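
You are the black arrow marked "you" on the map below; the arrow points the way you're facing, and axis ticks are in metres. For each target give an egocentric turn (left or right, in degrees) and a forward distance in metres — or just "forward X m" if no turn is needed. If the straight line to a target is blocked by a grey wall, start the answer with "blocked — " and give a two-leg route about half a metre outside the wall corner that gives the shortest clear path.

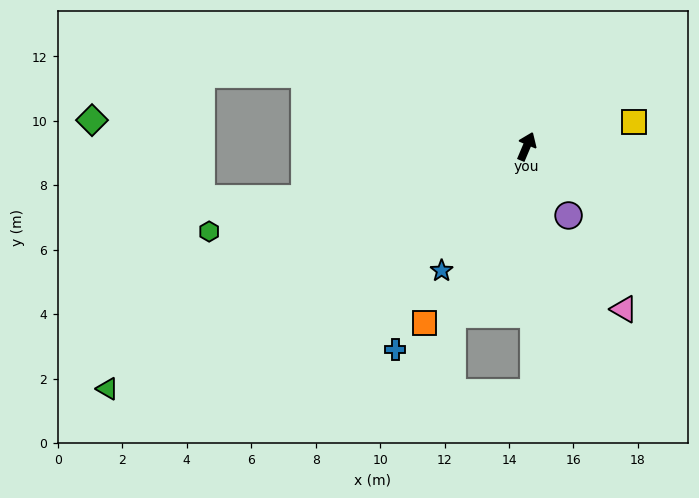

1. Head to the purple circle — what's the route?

turn right 126°, forward 2.5 m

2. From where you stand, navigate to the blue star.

turn left 169°, forward 4.7 m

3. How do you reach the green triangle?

turn left 143°, forward 15.0 m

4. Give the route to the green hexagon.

turn left 128°, forward 10.2 m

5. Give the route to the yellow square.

turn right 54°, forward 3.4 m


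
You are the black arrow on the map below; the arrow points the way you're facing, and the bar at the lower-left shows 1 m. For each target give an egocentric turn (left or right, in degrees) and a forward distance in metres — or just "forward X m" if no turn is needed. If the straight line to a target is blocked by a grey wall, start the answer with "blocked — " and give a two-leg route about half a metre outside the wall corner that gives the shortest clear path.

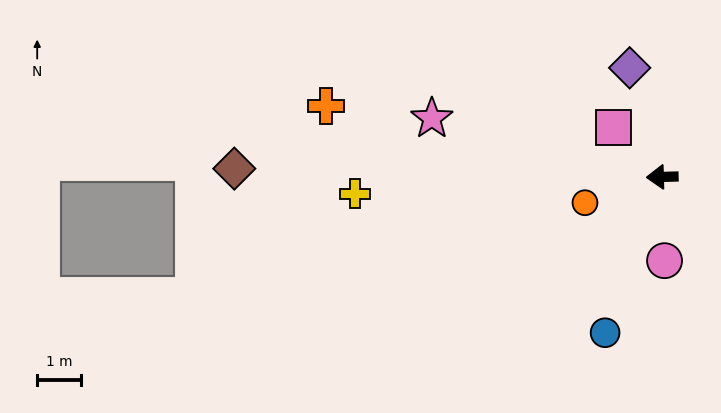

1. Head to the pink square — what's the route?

turn right 47°, forward 1.6 m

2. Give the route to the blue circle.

turn left 68°, forward 3.8 m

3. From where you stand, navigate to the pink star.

turn right 16°, forward 5.4 m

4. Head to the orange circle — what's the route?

turn left 17°, forward 1.9 m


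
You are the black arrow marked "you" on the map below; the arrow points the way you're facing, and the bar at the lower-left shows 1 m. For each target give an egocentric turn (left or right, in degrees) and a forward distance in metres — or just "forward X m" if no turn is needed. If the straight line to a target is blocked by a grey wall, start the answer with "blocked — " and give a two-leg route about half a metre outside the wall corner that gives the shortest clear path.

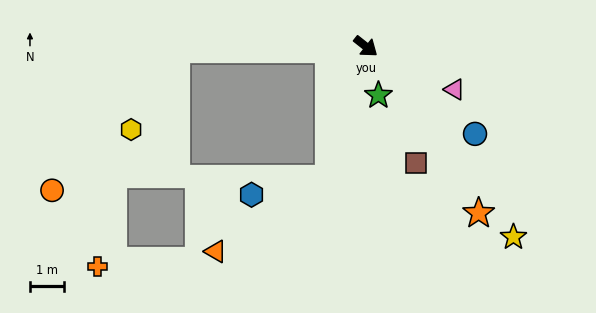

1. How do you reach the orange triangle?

blocked — turn right 67°, forward 4.0 m, then turn right 42°, forward 3.9 m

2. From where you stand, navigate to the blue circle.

forward 4.1 m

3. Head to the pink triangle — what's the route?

turn left 12°, forward 2.9 m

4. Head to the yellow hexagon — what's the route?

blocked — turn right 141°, forward 5.5 m, then turn left 61°, forward 2.7 m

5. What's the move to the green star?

turn right 37°, forward 1.5 m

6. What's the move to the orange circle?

blocked — turn right 141°, forward 5.5 m, then turn left 48°, forward 5.4 m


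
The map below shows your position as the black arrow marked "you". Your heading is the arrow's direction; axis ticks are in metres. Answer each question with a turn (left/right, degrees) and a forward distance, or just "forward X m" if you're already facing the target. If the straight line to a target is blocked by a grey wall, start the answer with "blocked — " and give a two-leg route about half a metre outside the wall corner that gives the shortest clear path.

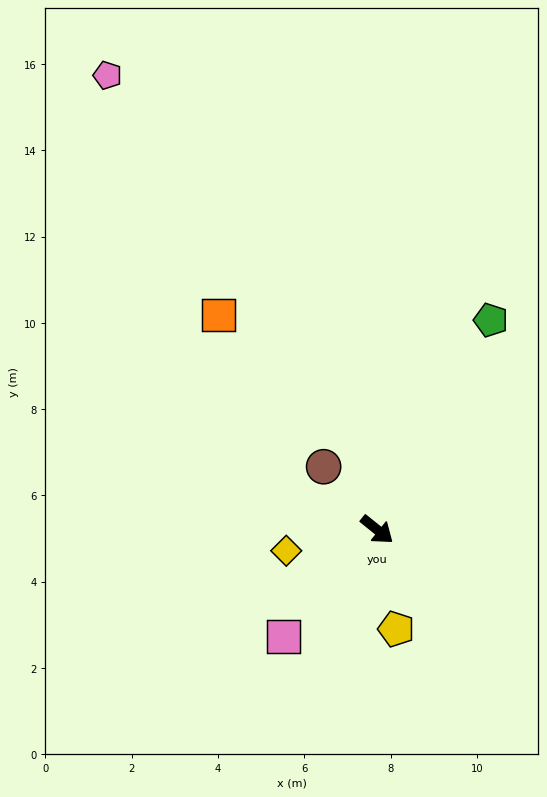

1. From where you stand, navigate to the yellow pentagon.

turn right 40°, forward 2.3 m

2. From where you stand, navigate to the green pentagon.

turn left 100°, forward 5.5 m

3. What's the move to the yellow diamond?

turn right 128°, forward 2.2 m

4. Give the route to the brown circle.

turn left 169°, forward 1.9 m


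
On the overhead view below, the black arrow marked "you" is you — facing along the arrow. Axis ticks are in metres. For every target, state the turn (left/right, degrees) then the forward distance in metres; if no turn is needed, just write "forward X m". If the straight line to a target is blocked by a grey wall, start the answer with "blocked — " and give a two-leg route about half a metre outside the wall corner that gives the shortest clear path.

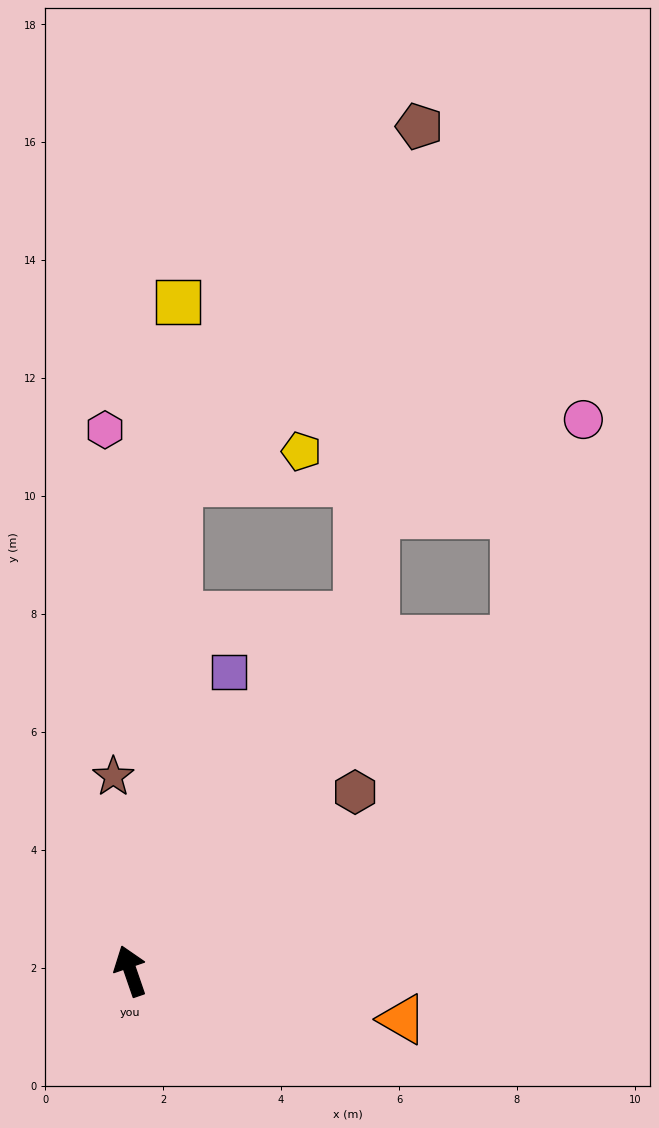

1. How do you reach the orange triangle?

turn right 119°, forward 4.7 m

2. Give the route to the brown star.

turn right 14°, forward 3.3 m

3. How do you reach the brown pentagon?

blocked — turn right 52°, forward 7.2 m, then turn left 26°, forward 8.4 m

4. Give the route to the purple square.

turn right 37°, forward 5.3 m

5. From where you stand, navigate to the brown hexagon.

turn right 70°, forward 4.9 m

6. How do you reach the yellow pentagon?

blocked — turn right 24°, forward 8.3 m, then turn right 72°, forward 2.2 m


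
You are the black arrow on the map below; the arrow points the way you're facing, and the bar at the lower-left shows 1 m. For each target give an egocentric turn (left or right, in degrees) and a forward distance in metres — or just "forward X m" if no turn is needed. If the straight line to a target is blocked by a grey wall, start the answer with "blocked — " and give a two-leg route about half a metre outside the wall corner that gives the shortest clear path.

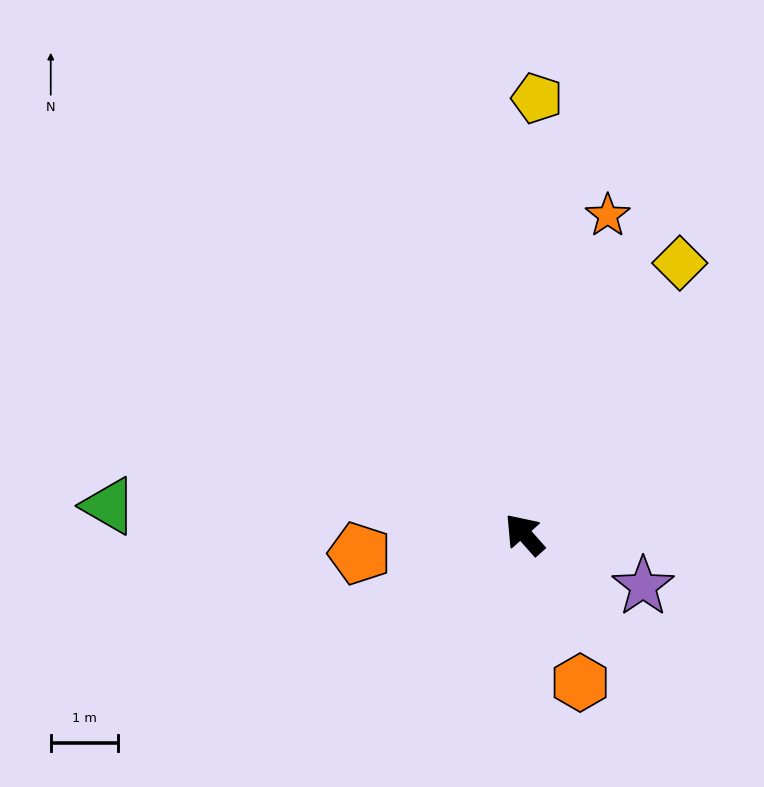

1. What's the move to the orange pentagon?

turn left 55°, forward 2.5 m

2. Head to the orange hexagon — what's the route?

turn left 159°, forward 2.3 m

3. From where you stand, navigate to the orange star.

turn right 56°, forward 4.9 m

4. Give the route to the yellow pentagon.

turn right 43°, forward 6.5 m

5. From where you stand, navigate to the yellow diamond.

turn right 71°, forward 4.6 m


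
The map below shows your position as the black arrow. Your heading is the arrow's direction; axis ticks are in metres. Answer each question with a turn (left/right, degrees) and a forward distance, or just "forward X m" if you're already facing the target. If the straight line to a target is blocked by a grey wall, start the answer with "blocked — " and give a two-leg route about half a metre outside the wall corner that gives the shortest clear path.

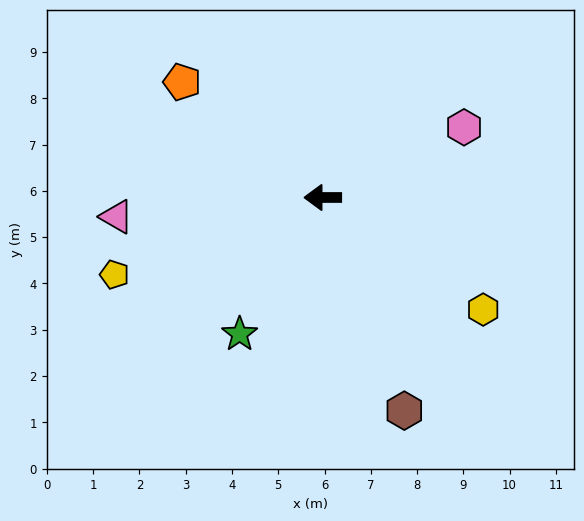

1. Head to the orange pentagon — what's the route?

turn right 39°, forward 3.9 m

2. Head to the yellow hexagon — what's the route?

turn left 145°, forward 4.2 m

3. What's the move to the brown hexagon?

turn left 111°, forward 4.9 m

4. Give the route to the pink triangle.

turn left 5°, forward 4.5 m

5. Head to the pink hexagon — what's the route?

turn right 154°, forward 3.4 m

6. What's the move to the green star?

turn left 59°, forward 3.5 m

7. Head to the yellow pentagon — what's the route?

turn left 20°, forward 4.8 m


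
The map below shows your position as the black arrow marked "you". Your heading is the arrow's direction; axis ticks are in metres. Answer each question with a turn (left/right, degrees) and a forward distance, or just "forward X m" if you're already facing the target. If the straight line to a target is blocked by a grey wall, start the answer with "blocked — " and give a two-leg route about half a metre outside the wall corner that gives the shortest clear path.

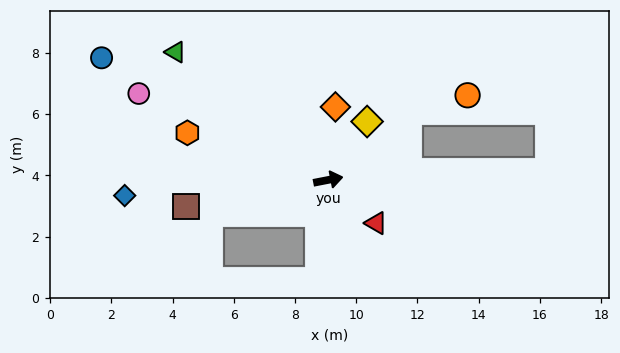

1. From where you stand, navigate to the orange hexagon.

turn left 150°, forward 4.9 m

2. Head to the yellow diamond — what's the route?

turn left 45°, forward 2.3 m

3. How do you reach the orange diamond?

turn left 73°, forward 2.4 m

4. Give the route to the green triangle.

turn left 129°, forward 6.5 m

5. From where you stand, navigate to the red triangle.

turn right 53°, forward 2.1 m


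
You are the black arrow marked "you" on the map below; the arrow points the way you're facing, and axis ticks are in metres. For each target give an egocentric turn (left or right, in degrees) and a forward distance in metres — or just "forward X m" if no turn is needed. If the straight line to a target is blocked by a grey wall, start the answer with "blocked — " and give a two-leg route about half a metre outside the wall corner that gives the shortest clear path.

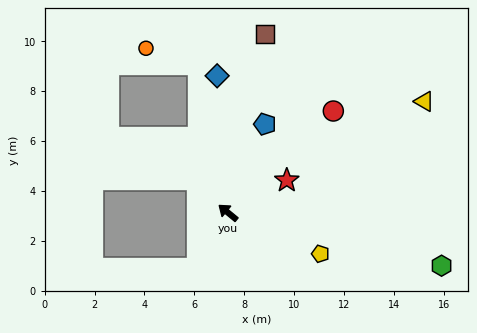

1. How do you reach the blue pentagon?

turn right 73°, forward 3.8 m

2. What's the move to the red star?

turn right 112°, forward 2.7 m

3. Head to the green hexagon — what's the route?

turn right 155°, forward 8.8 m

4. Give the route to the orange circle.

blocked — turn right 39°, forward 6.0 m, then turn left 61°, forward 2.2 m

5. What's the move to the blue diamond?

turn right 46°, forward 5.5 m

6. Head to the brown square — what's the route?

turn right 62°, forward 7.3 m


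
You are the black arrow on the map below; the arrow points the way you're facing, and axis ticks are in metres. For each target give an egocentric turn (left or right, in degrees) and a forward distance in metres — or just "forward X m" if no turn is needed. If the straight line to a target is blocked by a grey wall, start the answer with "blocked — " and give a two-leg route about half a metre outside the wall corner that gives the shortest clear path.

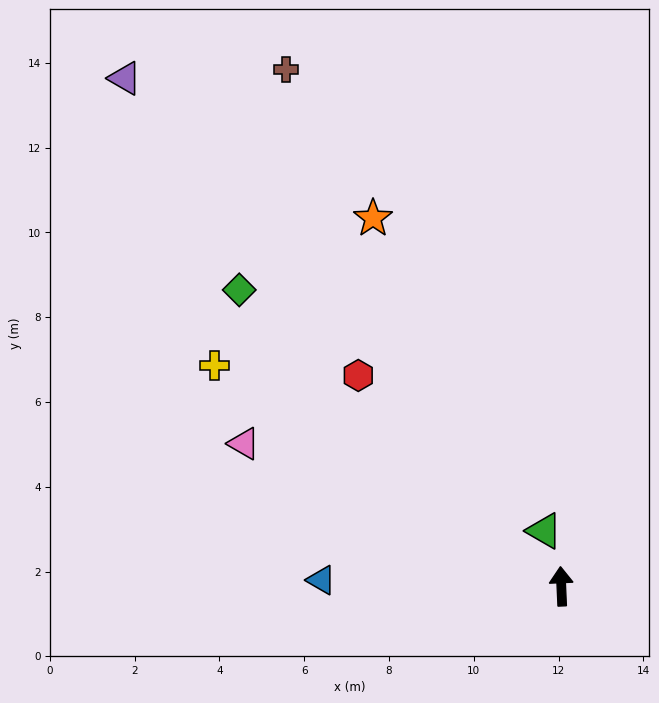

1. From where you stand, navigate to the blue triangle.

turn left 86°, forward 5.7 m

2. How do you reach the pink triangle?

turn left 63°, forward 8.2 m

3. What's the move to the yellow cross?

turn left 55°, forward 9.7 m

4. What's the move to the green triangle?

turn left 15°, forward 1.4 m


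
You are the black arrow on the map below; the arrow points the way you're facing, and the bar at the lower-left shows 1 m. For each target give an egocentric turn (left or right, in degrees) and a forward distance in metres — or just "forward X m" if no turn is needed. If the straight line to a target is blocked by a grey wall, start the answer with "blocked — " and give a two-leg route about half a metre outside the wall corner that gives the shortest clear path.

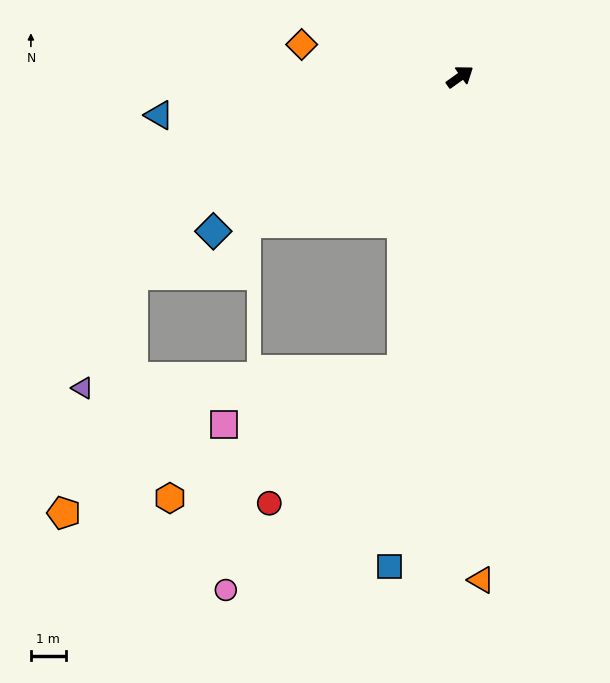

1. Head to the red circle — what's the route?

blocked — turn right 137°, forward 8.5 m, then turn right 33°, forward 5.4 m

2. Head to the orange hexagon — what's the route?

blocked — turn right 137°, forward 8.5 m, then turn right 50°, forward 7.6 m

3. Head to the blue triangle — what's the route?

turn left 152°, forward 8.7 m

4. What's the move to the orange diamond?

turn left 133°, forward 4.6 m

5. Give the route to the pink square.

blocked — turn right 137°, forward 8.5 m, then turn right 61°, forward 5.3 m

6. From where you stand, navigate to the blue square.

turn right 134°, forward 14.1 m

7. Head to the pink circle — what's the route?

blocked — turn right 137°, forward 8.5 m, then turn right 27°, forward 8.0 m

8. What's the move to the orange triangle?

turn right 123°, forward 14.4 m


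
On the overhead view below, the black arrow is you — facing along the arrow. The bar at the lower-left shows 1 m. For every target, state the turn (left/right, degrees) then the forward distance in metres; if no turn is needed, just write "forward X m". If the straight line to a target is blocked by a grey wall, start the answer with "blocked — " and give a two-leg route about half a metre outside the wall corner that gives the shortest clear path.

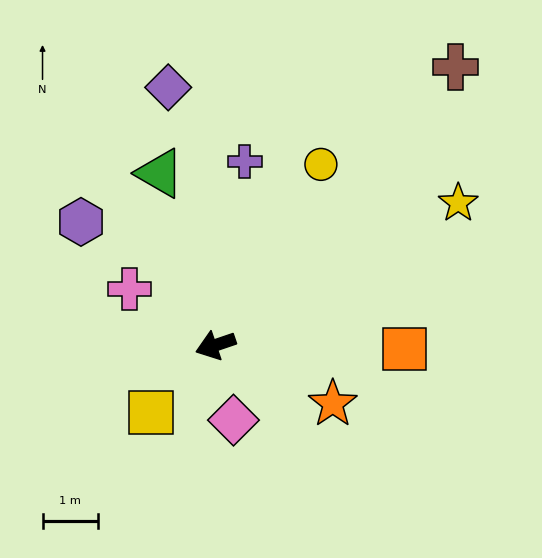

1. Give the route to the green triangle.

turn right 91°, forward 3.2 m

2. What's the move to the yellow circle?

turn right 139°, forward 3.8 m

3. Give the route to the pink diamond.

turn left 85°, forward 1.4 m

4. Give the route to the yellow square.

turn left 27°, forward 1.7 m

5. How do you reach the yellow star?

turn right 168°, forward 5.1 m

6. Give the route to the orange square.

turn left 160°, forward 3.4 m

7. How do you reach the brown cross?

turn right 150°, forward 6.6 m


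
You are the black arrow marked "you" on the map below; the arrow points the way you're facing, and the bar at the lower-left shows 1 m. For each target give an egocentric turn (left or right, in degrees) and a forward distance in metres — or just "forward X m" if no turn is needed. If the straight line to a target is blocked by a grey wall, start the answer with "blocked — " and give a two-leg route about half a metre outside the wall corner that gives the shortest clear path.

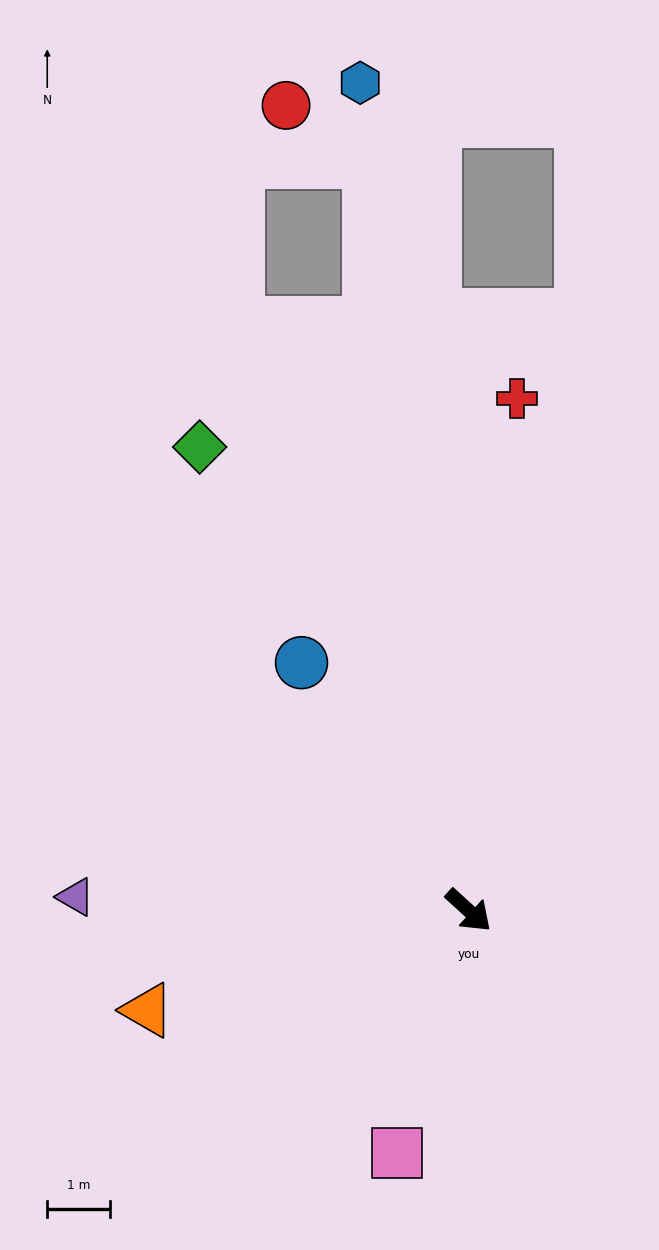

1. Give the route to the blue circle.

turn left 166°, forward 4.8 m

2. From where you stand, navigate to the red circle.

blocked — turn left 140°, forward 12.1 m, then turn left 48°, forward 1.6 m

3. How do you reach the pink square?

turn right 64°, forward 4.0 m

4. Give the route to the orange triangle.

turn right 120°, forward 5.4 m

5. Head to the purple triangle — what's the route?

turn right 140°, forward 6.3 m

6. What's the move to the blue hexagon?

turn left 140°, forward 13.3 m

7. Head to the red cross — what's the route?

turn left 127°, forward 8.2 m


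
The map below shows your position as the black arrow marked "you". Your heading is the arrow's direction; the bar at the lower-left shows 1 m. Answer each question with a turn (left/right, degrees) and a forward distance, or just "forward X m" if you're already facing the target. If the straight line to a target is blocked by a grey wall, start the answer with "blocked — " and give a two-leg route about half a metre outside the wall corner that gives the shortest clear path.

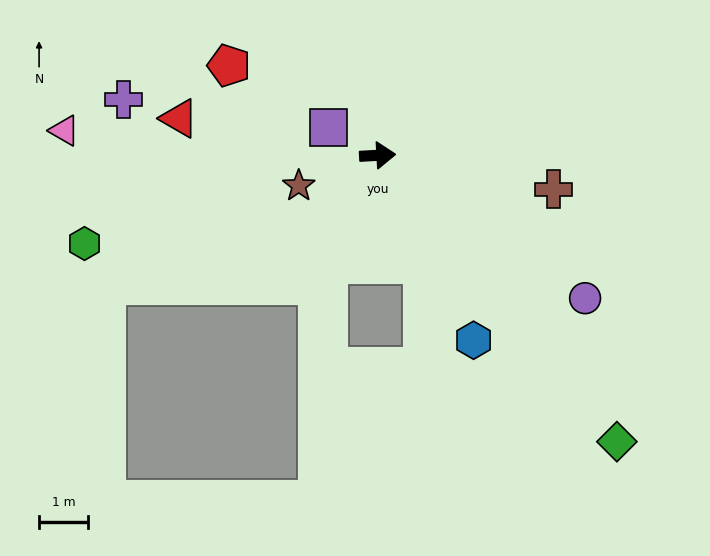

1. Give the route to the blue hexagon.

turn right 66°, forward 4.3 m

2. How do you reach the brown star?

turn right 162°, forward 1.7 m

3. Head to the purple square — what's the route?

turn left 147°, forward 1.2 m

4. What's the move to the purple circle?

turn right 38°, forward 5.2 m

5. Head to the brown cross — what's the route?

turn right 14°, forward 3.7 m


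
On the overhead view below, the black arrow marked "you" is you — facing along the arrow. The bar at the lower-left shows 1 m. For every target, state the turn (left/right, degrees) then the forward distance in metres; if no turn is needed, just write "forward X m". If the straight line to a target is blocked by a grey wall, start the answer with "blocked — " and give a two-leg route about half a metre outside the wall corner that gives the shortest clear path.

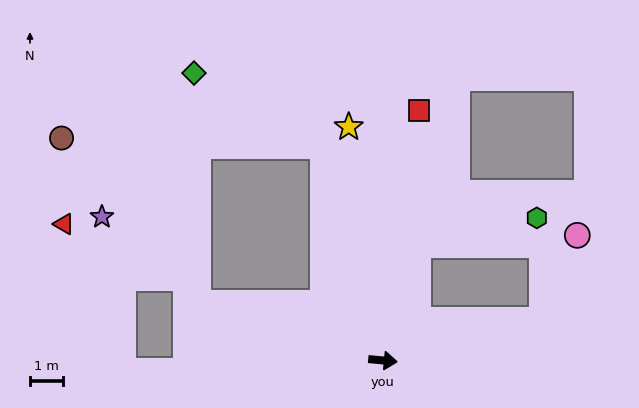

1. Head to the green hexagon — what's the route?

blocked — turn left 79°, forward 3.7 m, then turn right 61°, forward 3.7 m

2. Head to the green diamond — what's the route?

blocked — turn left 111°, forward 6.8 m, then turn left 45°, forward 4.5 m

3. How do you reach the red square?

turn left 87°, forward 7.7 m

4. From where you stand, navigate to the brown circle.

blocked — turn left 111°, forward 6.8 m, then turn left 73°, forward 8.0 m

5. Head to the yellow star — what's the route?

turn left 104°, forward 7.2 m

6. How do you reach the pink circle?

blocked — turn left 19°, forward 5.0 m, then turn left 55°, forward 2.8 m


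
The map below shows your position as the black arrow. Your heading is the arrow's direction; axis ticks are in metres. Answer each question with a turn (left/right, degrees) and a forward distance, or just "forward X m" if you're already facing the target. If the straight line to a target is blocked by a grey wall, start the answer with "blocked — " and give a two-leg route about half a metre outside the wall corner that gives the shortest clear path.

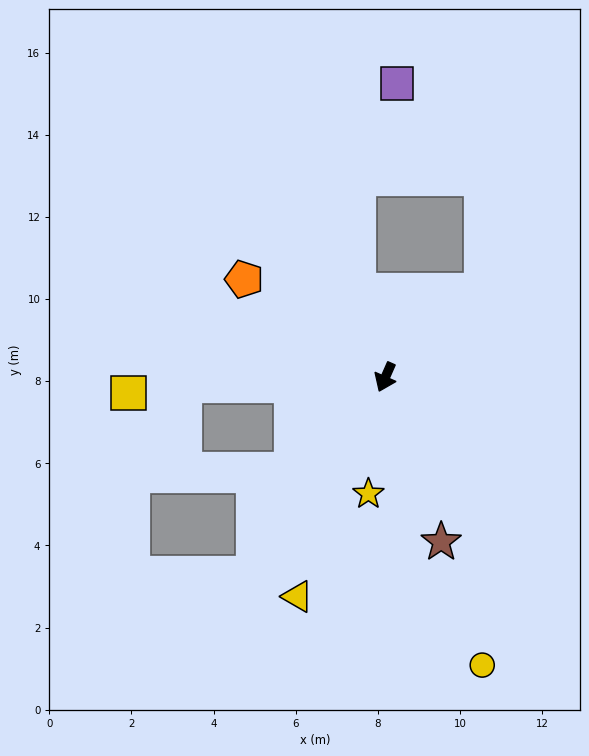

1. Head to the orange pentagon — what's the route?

turn right 101°, forward 4.2 m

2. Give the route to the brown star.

turn left 42°, forward 4.2 m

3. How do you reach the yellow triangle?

forward 5.8 m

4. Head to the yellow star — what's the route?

turn left 15°, forward 2.9 m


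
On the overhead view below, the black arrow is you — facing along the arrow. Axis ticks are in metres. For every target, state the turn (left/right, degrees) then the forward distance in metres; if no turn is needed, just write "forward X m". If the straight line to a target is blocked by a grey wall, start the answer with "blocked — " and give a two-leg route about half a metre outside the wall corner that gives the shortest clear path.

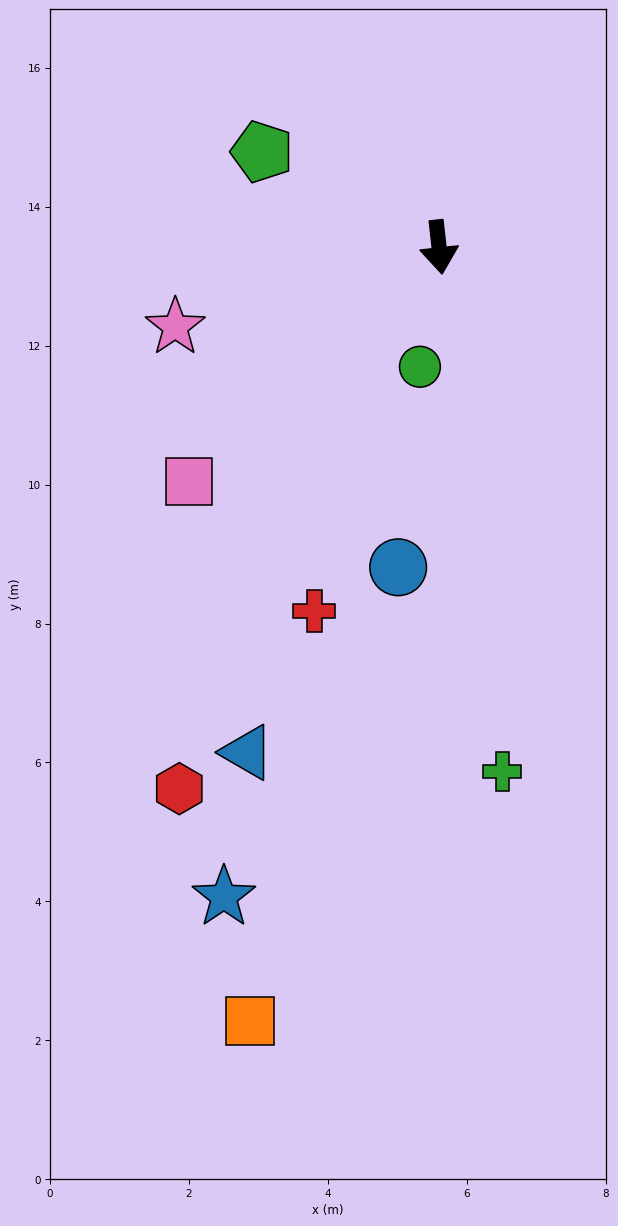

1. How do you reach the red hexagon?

turn right 32°, forward 8.6 m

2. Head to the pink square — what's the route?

turn right 53°, forward 4.9 m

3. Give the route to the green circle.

turn right 15°, forward 1.7 m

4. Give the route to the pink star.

turn right 80°, forward 4.0 m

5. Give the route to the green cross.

forward 7.6 m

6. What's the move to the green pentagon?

turn right 125°, forward 2.9 m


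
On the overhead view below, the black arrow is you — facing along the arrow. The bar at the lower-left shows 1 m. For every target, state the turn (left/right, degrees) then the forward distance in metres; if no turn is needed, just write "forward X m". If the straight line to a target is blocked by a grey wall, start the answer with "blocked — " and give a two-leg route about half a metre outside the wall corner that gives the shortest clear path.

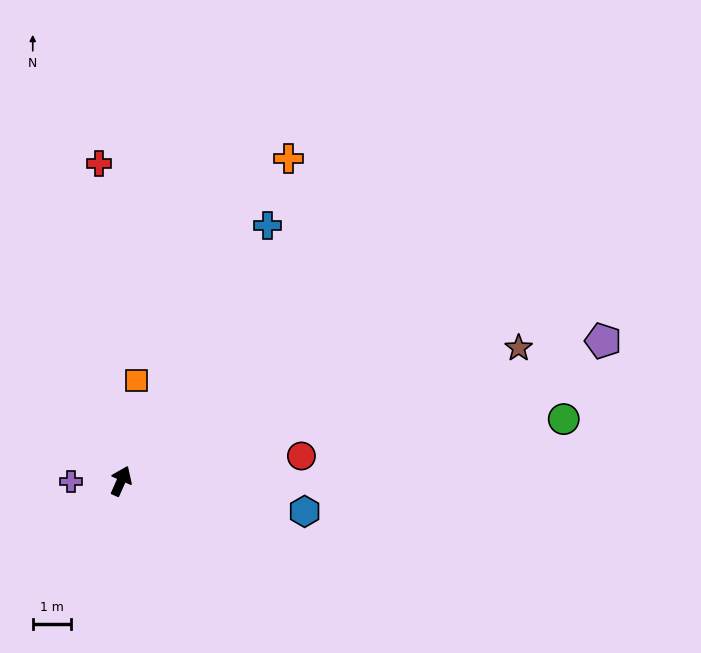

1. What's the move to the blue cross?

turn right 6°, forward 7.7 m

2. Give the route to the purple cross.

turn left 115°, forward 1.3 m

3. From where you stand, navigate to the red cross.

turn left 28°, forward 8.3 m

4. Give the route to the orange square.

turn left 15°, forward 2.7 m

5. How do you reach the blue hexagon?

turn right 76°, forward 4.9 m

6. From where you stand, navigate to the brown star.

turn right 48°, forward 11.0 m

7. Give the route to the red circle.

turn right 58°, forward 4.8 m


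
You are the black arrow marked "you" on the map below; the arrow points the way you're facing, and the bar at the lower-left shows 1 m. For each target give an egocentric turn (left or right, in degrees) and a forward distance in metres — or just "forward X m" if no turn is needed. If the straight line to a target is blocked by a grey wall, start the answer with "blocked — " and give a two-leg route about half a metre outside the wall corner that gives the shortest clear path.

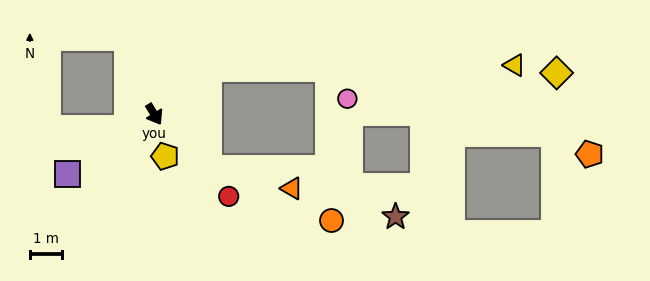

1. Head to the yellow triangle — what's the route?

blocked — turn left 99°, forward 2.2 m, then turn right 40°, forward 9.7 m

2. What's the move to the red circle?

turn left 11°, forward 3.5 m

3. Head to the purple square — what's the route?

turn right 87°, forward 3.3 m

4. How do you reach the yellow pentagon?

turn right 17°, forward 1.4 m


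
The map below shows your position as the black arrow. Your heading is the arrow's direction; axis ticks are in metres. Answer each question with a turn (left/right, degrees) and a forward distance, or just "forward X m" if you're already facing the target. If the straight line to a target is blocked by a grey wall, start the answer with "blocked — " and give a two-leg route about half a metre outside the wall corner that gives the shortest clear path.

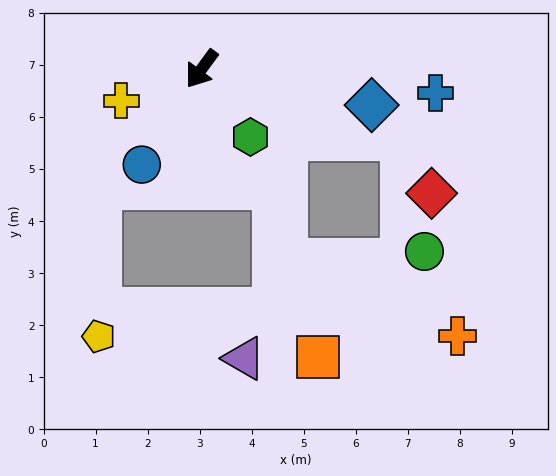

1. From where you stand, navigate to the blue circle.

turn left 4°, forward 2.2 m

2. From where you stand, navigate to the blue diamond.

turn left 114°, forward 3.3 m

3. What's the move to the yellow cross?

turn right 32°, forward 1.7 m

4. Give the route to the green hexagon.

turn left 72°, forward 1.6 m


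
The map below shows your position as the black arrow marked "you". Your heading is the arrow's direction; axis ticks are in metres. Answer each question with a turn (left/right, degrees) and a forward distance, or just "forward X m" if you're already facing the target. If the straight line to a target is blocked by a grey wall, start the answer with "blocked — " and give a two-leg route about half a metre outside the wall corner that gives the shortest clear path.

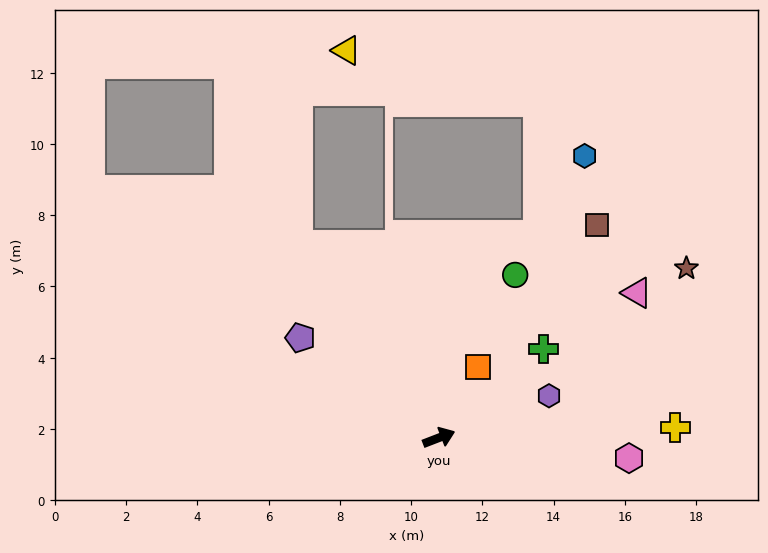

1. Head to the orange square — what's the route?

turn left 40°, forward 2.3 m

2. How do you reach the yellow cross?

turn right 19°, forward 6.6 m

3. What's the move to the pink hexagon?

turn right 27°, forward 5.4 m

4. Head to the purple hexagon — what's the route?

forward 3.3 m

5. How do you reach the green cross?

turn left 19°, forward 3.9 m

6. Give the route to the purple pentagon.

turn left 123°, forward 4.8 m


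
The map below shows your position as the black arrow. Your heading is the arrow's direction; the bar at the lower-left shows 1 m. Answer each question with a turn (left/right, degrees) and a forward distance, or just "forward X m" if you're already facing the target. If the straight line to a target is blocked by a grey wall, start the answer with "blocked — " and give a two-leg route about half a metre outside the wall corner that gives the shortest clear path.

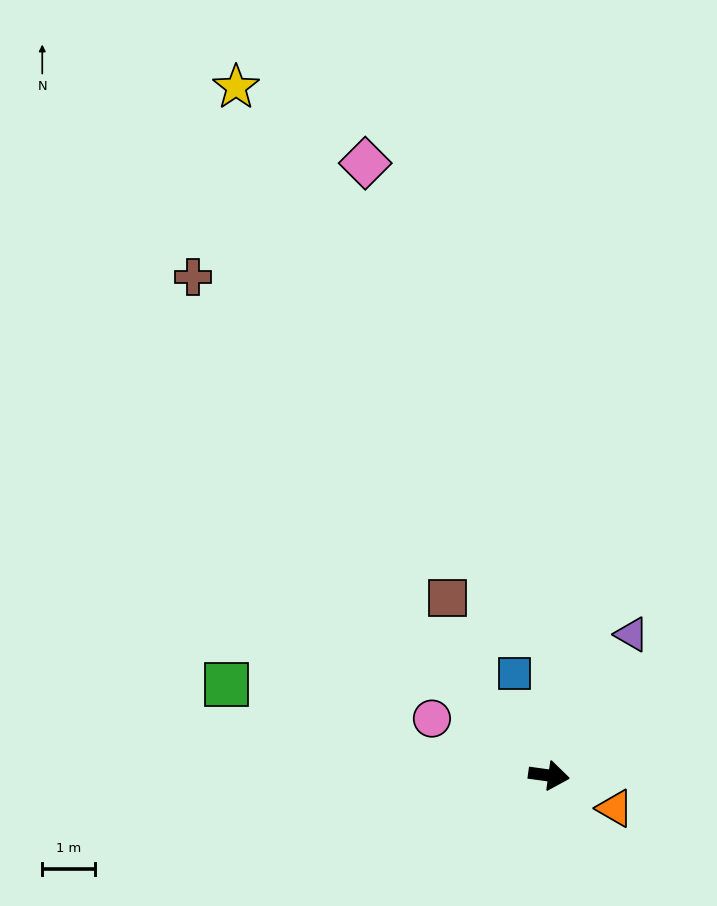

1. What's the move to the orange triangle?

turn right 19°, forward 1.4 m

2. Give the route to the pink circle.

turn left 162°, forward 2.5 m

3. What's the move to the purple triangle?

turn left 67°, forward 3.1 m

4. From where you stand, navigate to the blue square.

turn left 117°, forward 2.0 m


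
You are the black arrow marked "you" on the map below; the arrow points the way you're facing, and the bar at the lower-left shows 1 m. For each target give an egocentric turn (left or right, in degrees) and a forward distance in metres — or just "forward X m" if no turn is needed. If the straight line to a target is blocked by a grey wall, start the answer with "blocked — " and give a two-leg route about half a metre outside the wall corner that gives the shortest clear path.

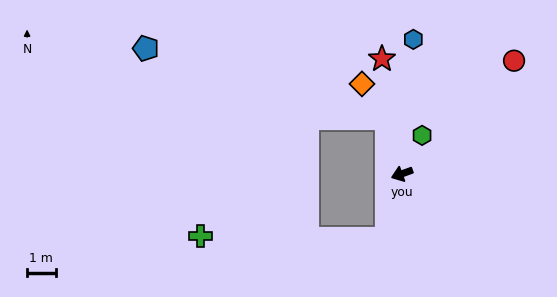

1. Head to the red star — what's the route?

turn right 100°, forward 4.1 m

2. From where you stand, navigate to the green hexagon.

turn right 137°, forward 1.5 m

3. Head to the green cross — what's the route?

blocked — turn left 57°, forward 2.3 m, then turn right 78°, forward 6.5 m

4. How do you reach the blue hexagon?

turn right 115°, forward 4.7 m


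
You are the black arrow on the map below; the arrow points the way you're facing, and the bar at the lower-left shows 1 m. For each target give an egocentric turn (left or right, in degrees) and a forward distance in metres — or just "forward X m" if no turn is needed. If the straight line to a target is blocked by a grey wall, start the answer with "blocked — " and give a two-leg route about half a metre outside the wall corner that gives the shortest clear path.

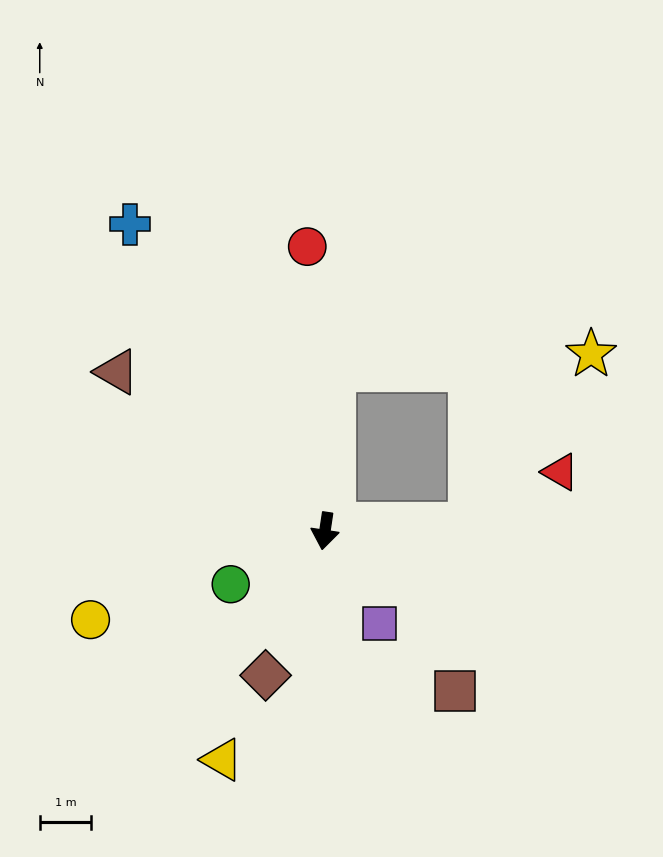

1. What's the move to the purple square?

turn left 39°, forward 2.1 m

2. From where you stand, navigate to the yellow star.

blocked — turn left 101°, forward 2.8 m, then turn left 52°, forward 4.1 m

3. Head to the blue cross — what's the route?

turn right 139°, forward 7.1 m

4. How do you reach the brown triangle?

turn right 119°, forward 5.1 m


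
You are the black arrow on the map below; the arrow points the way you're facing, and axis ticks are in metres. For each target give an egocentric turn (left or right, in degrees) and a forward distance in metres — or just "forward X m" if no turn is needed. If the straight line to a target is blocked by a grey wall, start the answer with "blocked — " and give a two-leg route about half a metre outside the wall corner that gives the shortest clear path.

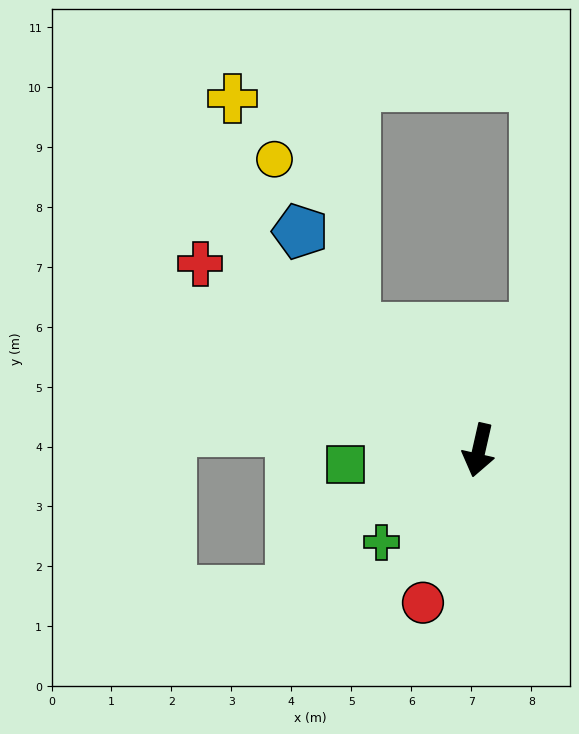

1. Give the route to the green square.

turn right 71°, forward 2.2 m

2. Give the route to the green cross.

turn right 34°, forward 2.2 m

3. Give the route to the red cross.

turn right 111°, forward 5.6 m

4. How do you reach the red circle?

turn right 7°, forward 2.7 m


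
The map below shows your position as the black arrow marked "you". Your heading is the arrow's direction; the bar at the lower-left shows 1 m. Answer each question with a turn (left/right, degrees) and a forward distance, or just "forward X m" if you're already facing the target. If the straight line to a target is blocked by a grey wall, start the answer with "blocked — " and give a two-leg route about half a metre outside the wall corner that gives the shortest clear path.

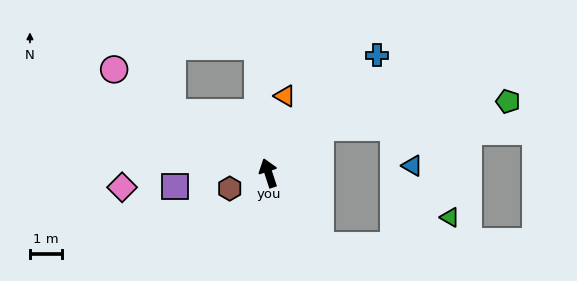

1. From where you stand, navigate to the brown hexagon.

turn left 94°, forward 1.3 m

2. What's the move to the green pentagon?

blocked — turn right 67°, forward 2.1 m, then turn right 33°, forward 5.9 m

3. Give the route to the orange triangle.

turn right 30°, forward 2.4 m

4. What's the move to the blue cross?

turn right 61°, forward 4.9 m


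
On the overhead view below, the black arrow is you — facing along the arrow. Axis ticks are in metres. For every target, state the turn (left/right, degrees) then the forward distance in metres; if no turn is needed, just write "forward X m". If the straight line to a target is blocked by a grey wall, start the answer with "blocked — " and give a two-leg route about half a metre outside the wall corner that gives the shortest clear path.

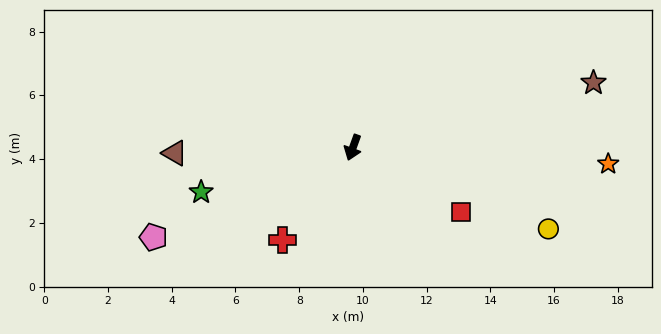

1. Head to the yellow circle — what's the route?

turn left 87°, forward 6.6 m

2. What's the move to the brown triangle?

turn right 68°, forward 5.6 m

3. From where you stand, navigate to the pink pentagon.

turn right 46°, forward 6.9 m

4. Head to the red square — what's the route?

turn left 79°, forward 4.0 m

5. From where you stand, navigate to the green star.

turn right 54°, forward 5.0 m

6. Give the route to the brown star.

turn left 125°, forward 7.8 m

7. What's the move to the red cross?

turn right 17°, forward 3.6 m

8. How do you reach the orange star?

turn left 106°, forward 8.0 m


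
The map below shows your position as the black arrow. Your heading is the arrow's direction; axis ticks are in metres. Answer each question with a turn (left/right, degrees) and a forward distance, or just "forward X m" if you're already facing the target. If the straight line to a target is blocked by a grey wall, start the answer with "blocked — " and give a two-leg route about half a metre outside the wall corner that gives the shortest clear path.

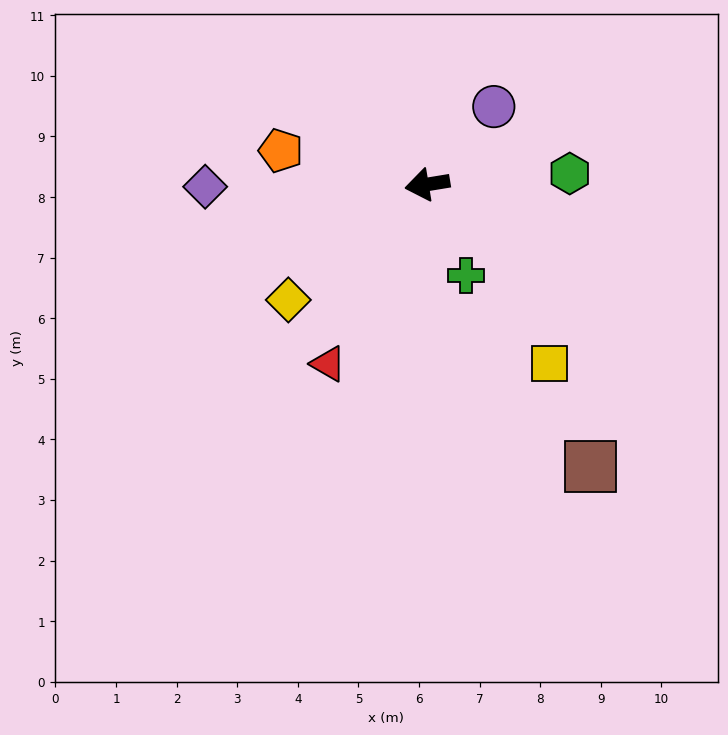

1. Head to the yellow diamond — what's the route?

turn left 30°, forward 3.0 m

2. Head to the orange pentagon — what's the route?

turn right 22°, forward 2.5 m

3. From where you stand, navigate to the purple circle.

turn right 140°, forward 1.7 m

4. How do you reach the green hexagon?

turn left 175°, forward 2.4 m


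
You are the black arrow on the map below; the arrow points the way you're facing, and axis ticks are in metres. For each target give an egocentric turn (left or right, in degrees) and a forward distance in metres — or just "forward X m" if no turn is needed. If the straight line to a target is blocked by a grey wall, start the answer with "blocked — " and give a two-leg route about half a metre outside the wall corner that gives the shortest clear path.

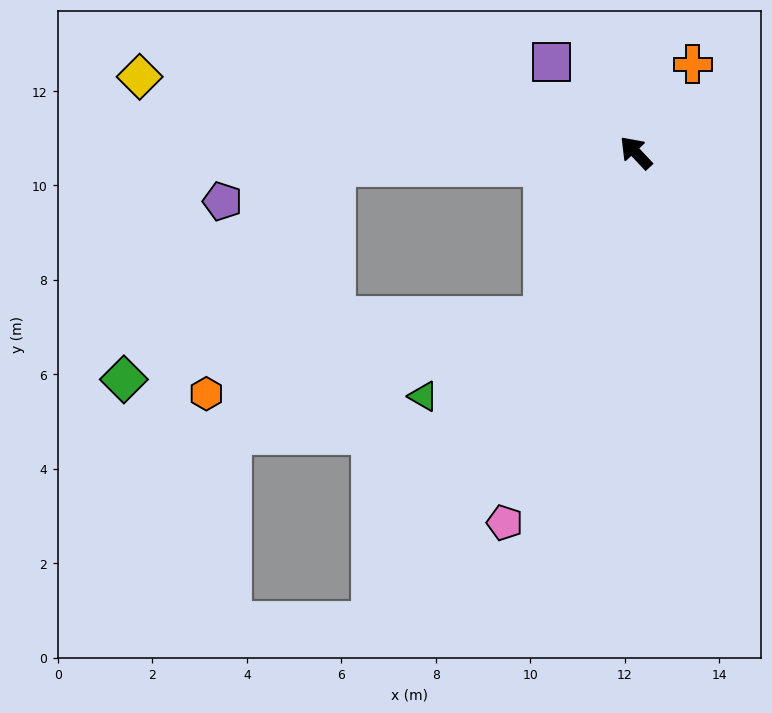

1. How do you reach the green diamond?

blocked — turn left 50°, forward 6.4 m, then turn left 42°, forward 6.3 m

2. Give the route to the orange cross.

turn right 76°, forward 2.2 m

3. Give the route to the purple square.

forward 2.6 m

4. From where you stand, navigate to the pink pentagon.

turn left 117°, forward 8.3 m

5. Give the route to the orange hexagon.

blocked — turn left 107°, forward 4.0 m, then turn right 47°, forward 7.3 m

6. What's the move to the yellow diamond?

turn left 38°, forward 10.6 m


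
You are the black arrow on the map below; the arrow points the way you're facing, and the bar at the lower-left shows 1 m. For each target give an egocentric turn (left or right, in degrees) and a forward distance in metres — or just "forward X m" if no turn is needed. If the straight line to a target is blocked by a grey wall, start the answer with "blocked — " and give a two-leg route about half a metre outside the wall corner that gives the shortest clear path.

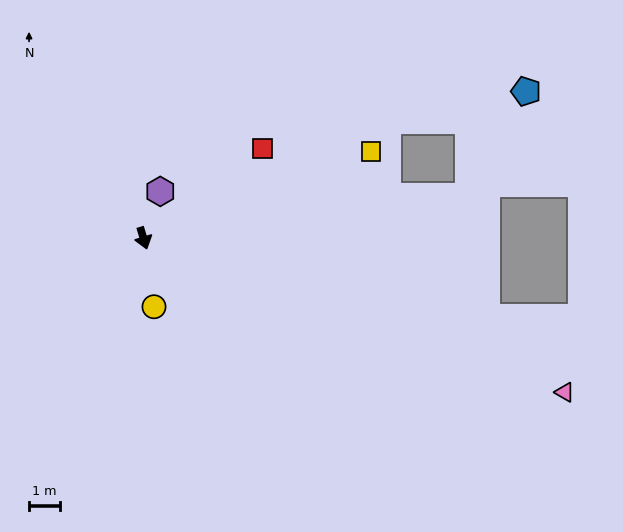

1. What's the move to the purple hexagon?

turn left 143°, forward 1.6 m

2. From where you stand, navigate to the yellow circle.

turn right 8°, forward 2.2 m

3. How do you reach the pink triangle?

turn left 53°, forward 14.3 m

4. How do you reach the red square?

turn left 110°, forward 4.7 m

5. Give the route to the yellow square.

turn left 94°, forward 7.7 m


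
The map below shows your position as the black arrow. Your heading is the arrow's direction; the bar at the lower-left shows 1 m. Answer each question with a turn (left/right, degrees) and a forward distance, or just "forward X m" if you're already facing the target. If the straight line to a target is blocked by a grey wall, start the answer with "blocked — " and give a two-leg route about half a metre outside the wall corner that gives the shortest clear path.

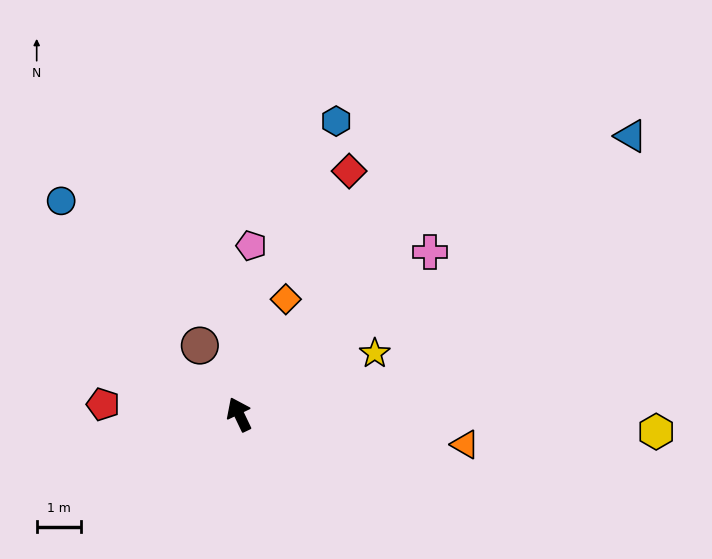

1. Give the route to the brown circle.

turn left 4°, forward 1.8 m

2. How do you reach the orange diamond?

turn right 48°, forward 2.8 m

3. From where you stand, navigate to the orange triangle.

turn right 123°, forward 5.1 m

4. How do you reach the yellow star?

turn right 91°, forward 3.3 m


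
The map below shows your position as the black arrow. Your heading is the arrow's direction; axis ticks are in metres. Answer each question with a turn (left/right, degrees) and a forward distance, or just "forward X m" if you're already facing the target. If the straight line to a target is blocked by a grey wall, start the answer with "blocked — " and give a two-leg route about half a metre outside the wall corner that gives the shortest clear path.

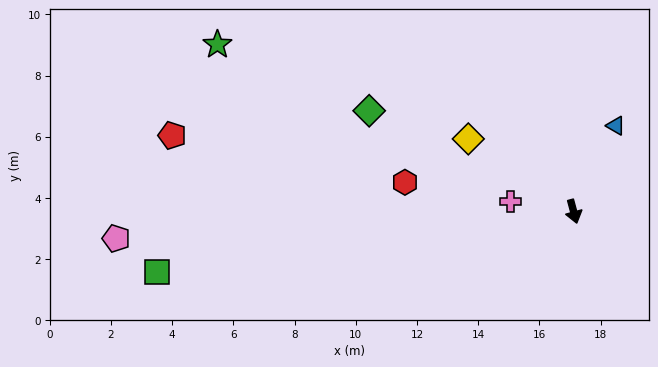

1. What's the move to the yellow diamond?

turn right 140°, forward 4.2 m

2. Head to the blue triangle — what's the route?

turn left 139°, forward 3.1 m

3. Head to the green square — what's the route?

turn right 97°, forward 13.7 m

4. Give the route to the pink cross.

turn right 114°, forward 2.1 m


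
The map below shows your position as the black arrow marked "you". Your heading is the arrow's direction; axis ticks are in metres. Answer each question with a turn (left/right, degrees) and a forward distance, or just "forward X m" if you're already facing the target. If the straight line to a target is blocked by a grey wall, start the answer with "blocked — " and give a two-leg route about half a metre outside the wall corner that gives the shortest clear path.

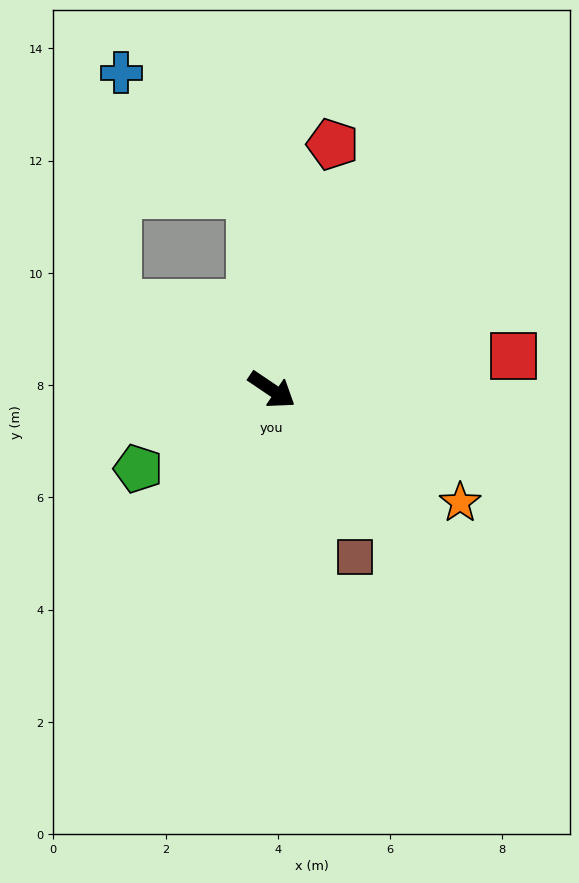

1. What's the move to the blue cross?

blocked — turn left 130°, forward 3.5 m, then turn left 41°, forward 3.2 m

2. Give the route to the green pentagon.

turn right 115°, forward 2.8 m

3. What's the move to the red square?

turn left 42°, forward 4.3 m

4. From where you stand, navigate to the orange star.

turn left 3°, forward 3.9 m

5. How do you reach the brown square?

turn right 30°, forward 3.3 m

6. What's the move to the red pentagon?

turn left 110°, forward 4.5 m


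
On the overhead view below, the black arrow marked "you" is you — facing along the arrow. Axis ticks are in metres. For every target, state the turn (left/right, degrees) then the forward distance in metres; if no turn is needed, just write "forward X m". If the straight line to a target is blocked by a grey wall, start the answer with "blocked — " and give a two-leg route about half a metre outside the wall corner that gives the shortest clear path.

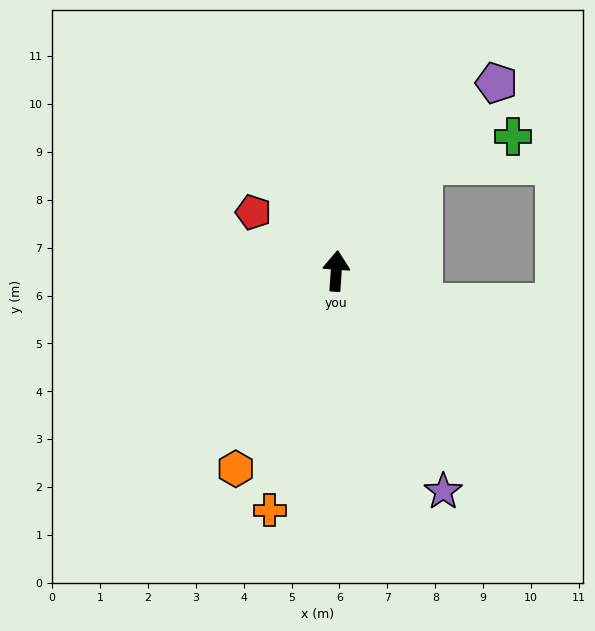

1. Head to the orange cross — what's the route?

turn left 168°, forward 5.2 m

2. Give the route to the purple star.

turn right 150°, forward 5.1 m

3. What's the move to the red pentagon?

turn left 59°, forward 2.1 m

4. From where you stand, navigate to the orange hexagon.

turn left 157°, forward 4.6 m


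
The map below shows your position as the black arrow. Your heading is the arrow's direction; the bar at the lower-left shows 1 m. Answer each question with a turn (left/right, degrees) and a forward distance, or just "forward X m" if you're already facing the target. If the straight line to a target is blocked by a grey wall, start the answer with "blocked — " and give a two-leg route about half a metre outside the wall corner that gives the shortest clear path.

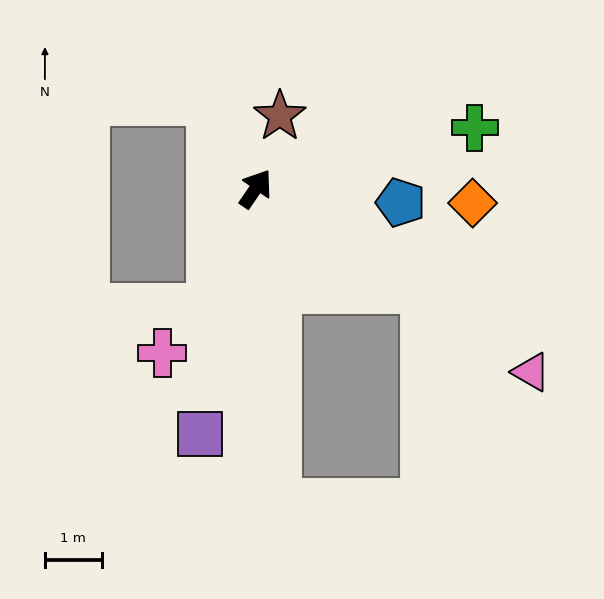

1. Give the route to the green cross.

turn right 40°, forward 4.0 m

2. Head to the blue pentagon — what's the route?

turn right 61°, forward 2.6 m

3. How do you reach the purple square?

turn right 158°, forward 4.4 m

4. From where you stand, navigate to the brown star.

turn left 16°, forward 1.3 m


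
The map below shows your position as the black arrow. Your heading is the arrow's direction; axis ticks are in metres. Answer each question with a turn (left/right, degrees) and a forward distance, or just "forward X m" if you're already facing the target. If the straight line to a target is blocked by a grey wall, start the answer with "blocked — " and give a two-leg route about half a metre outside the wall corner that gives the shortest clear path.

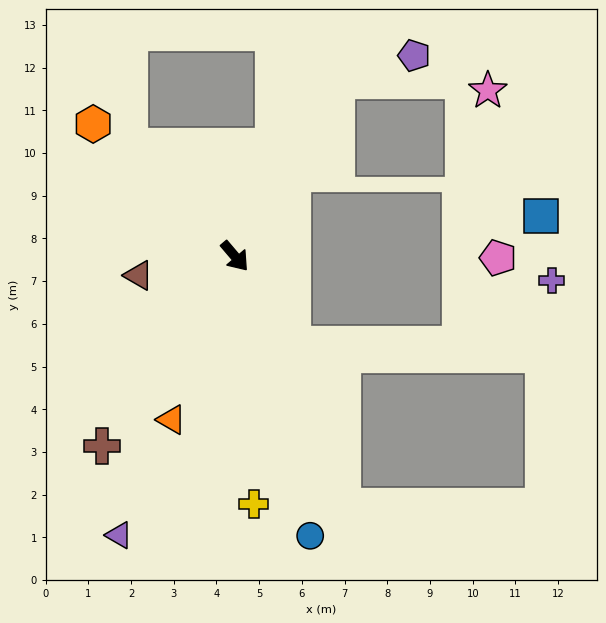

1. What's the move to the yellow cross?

turn right 36°, forward 5.8 m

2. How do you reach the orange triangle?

turn right 62°, forward 4.1 m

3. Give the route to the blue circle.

turn right 25°, forward 6.8 m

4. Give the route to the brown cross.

turn right 75°, forward 5.4 m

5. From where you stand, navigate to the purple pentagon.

blocked — turn left 109°, forward 4.8 m, then turn right 41°, forward 1.9 m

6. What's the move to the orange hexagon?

turn right 173°, forward 4.5 m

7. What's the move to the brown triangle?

turn right 119°, forward 2.3 m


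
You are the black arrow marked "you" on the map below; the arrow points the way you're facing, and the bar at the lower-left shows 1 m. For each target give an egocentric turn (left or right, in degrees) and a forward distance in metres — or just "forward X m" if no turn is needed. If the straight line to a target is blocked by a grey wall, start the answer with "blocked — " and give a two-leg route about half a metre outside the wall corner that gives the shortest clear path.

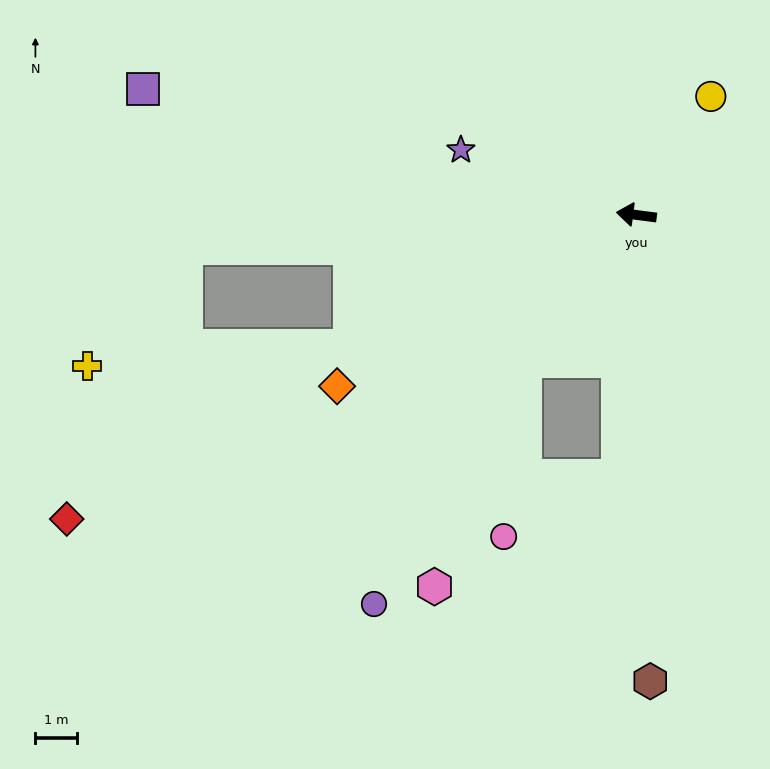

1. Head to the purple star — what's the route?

turn right 13°, forward 4.5 m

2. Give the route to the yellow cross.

blocked — turn left 32°, forward 7.5 m, then turn right 20°, forward 6.3 m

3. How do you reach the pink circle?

blocked — turn left 60°, forward 4.4 m, then turn left 31°, forward 4.2 m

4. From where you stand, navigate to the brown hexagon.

turn left 99°, forward 11.1 m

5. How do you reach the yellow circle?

turn right 115°, forward 3.3 m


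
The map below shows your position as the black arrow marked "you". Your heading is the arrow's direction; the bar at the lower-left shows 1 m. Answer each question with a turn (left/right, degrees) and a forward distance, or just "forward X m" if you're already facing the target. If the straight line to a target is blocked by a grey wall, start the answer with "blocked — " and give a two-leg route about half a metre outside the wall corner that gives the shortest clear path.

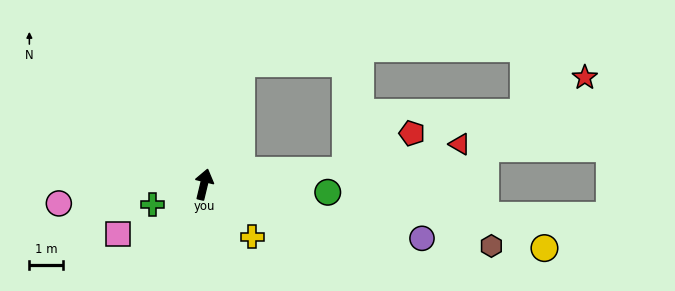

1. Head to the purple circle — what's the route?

turn right 90°, forward 6.7 m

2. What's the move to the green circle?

turn right 80°, forward 3.7 m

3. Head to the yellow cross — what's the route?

turn right 124°, forward 2.1 m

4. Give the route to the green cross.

turn left 125°, forward 1.7 m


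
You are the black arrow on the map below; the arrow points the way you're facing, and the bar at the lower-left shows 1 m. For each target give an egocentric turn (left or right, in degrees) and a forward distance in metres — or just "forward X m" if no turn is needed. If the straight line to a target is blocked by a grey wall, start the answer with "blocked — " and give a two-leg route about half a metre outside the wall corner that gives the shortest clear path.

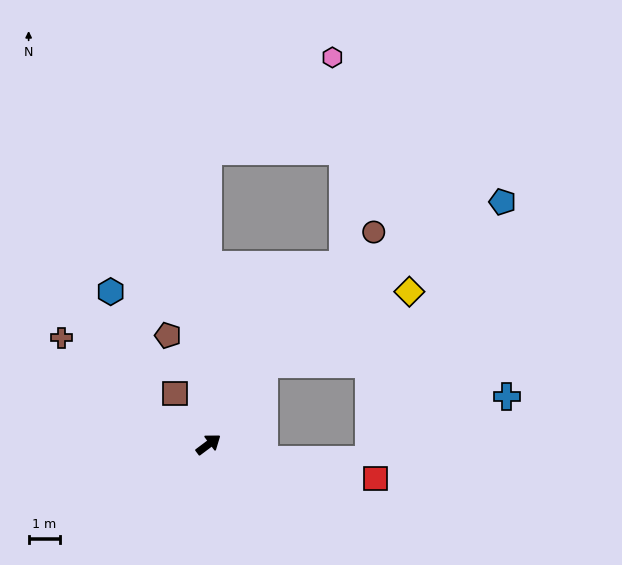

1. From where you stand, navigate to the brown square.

turn left 87°, forward 2.0 m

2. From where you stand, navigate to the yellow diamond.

blocked — turn left 18°, forward 3.2 m, then turn right 28°, forward 5.2 m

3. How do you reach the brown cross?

turn left 107°, forward 5.9 m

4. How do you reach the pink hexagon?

blocked — turn left 53°, forward 9.5 m, then turn right 52°, forward 5.0 m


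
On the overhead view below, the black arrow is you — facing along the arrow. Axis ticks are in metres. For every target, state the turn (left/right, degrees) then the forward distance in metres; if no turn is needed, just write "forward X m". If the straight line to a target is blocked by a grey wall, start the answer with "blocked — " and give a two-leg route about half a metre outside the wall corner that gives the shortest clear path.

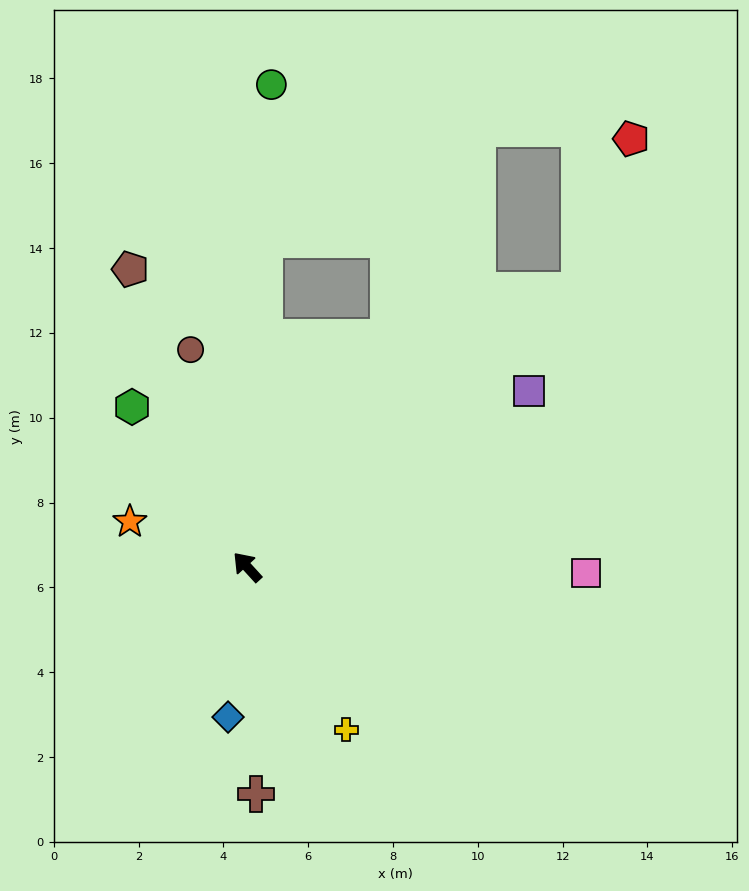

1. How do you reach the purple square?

turn right 100°, forward 7.8 m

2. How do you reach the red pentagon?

blocked — turn right 93°, forward 10.2 m, then turn left 32°, forward 3.8 m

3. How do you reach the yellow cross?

turn left 169°, forward 4.5 m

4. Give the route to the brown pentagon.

turn right 21°, forward 7.5 m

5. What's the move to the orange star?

turn left 27°, forward 3.0 m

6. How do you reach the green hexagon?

turn right 7°, forward 4.6 m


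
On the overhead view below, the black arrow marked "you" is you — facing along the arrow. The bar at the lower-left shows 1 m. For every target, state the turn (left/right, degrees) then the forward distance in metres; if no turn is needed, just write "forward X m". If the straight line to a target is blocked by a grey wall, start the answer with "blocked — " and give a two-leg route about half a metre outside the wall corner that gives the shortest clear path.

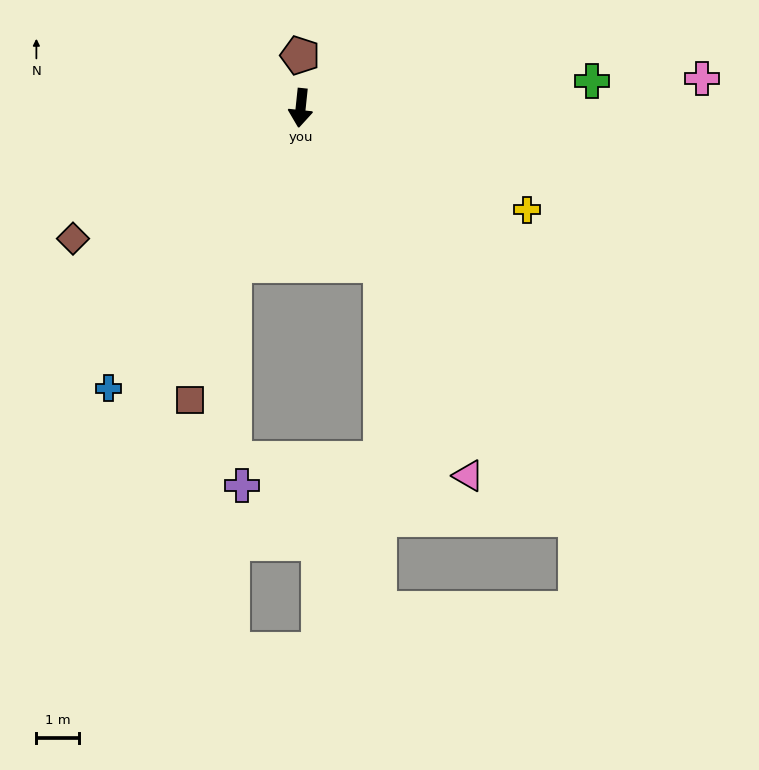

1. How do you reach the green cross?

turn left 101°, forward 6.8 m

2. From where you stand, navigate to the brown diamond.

turn right 54°, forward 6.1 m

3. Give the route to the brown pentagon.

turn right 173°, forward 1.2 m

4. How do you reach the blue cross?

turn right 28°, forward 7.9 m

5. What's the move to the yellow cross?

turn left 72°, forward 5.8 m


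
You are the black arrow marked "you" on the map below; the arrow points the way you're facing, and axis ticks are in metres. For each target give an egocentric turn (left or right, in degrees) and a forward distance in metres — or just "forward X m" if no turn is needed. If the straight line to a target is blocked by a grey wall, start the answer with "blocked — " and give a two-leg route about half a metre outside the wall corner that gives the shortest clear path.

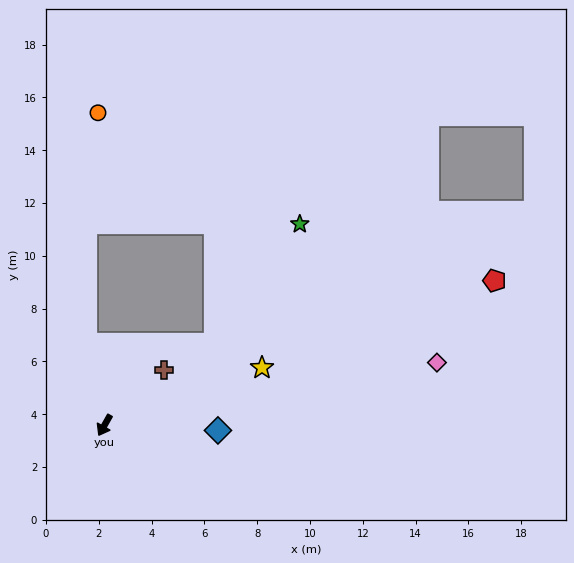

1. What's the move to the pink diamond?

turn left 130°, forward 12.8 m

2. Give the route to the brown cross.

turn left 162°, forward 3.1 m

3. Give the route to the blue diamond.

turn left 117°, forward 4.3 m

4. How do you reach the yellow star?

turn left 139°, forward 6.4 m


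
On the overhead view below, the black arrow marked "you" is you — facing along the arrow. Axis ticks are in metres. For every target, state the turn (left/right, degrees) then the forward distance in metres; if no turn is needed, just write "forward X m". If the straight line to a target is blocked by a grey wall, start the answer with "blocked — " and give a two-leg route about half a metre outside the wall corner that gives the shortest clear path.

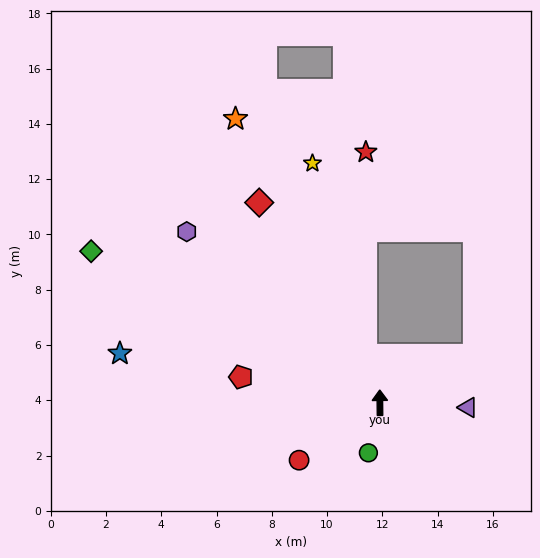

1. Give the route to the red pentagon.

turn left 79°, forward 5.1 m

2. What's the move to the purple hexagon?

turn left 48°, forward 9.3 m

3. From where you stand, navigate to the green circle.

turn left 166°, forward 1.9 m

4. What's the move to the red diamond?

turn left 30°, forward 8.5 m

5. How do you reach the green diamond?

turn left 62°, forward 11.8 m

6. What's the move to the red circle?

turn left 125°, forward 3.6 m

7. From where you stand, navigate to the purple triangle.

turn right 94°, forward 3.2 m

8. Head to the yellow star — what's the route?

turn left 15°, forward 9.0 m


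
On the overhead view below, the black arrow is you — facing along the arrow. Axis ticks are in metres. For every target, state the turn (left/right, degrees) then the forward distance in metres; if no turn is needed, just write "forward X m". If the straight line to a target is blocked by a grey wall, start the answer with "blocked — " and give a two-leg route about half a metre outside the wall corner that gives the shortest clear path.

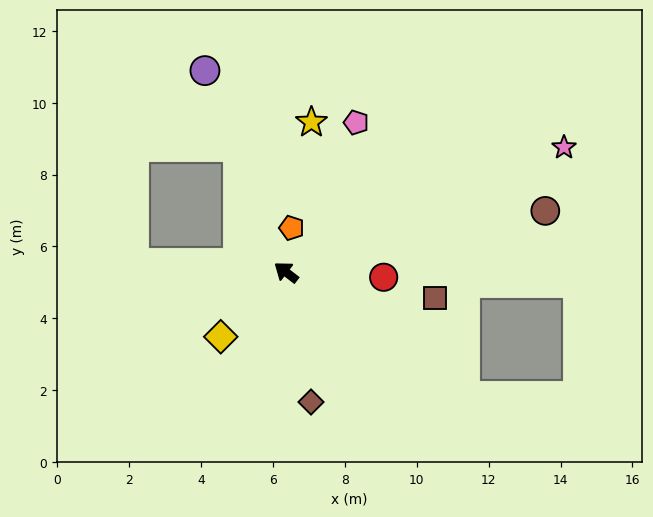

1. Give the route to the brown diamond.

turn left 138°, forward 3.7 m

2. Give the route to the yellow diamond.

turn left 82°, forward 2.6 m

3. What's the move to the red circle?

turn right 145°, forward 2.7 m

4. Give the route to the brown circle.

turn right 129°, forward 7.4 m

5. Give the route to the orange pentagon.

turn right 59°, forward 1.2 m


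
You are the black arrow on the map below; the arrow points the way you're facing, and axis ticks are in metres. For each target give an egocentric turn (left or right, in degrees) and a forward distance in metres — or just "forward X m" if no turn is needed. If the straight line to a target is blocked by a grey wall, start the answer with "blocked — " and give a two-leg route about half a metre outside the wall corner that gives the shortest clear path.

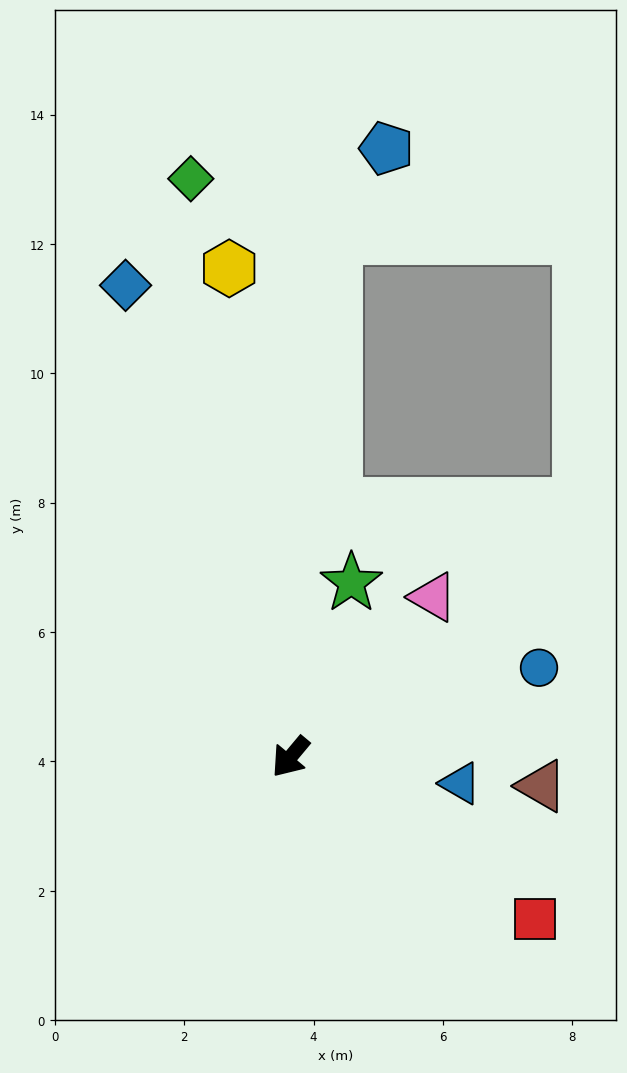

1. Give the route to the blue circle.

turn left 150°, forward 4.1 m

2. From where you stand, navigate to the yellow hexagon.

turn right 133°, forward 7.6 m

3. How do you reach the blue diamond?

turn right 121°, forward 7.7 m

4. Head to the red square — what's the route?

turn left 96°, forward 4.5 m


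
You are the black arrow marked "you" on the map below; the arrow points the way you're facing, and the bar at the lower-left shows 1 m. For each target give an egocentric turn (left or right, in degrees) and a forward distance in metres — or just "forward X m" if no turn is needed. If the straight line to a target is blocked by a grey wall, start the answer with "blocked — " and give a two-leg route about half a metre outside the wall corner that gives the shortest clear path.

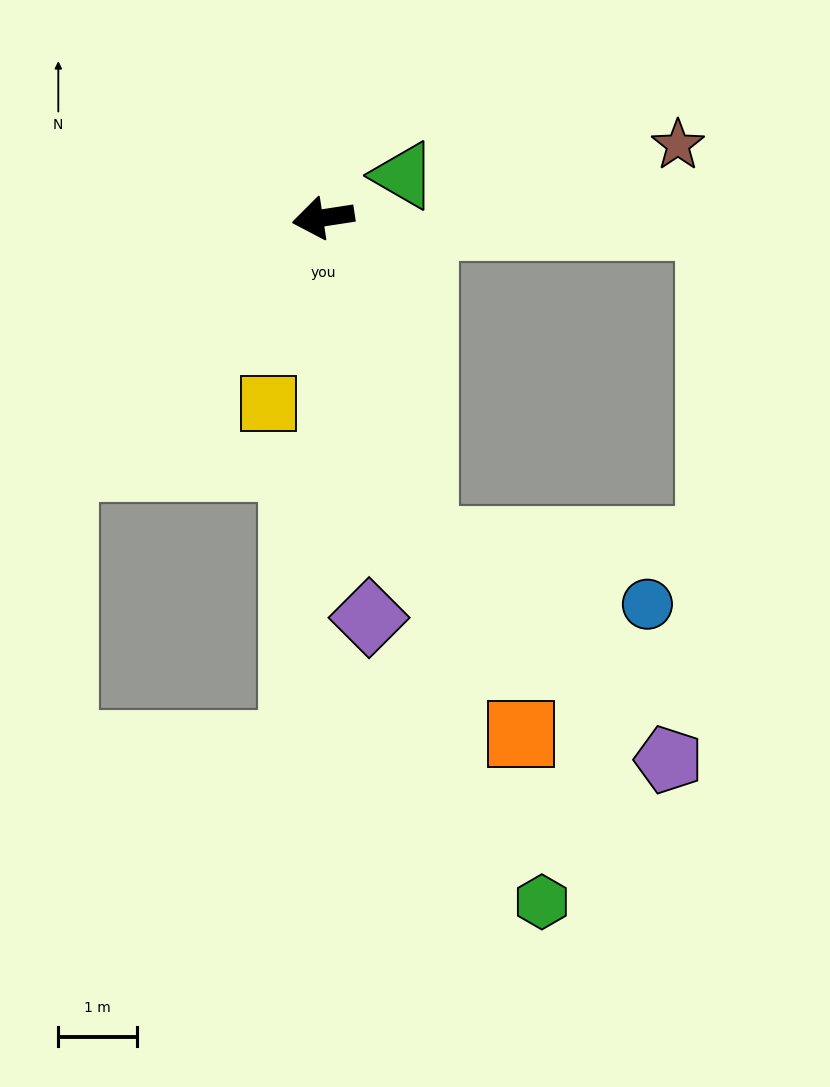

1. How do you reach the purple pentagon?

blocked — turn left 99°, forward 4.3 m, then turn left 30°, forward 4.2 m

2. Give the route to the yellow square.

turn left 65°, forward 2.5 m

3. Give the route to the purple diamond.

turn left 88°, forward 5.1 m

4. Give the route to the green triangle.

turn right 161°, forward 1.2 m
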